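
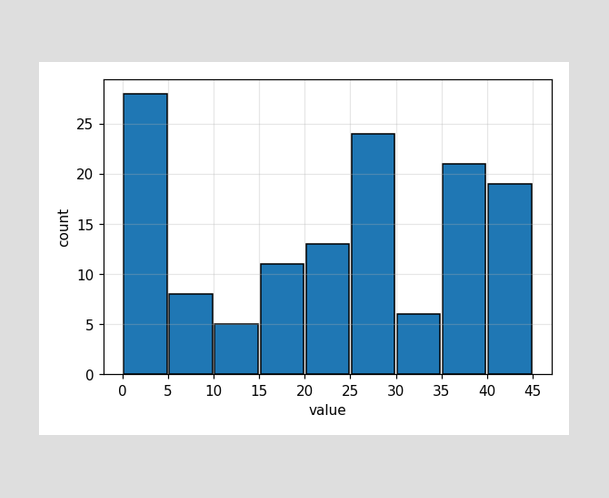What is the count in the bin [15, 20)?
The [15, 20) bin has height 11.

11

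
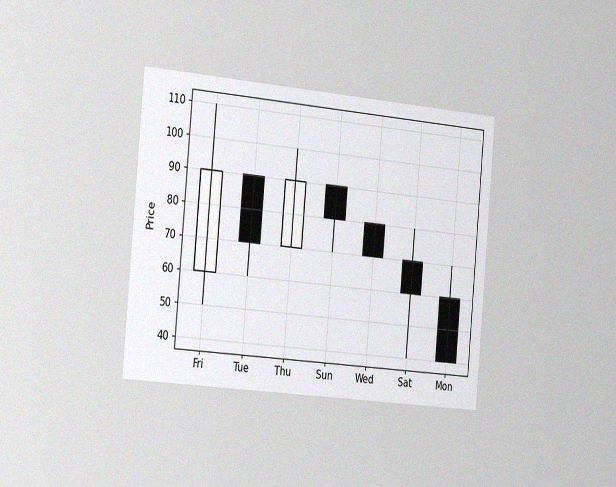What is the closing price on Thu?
The chart is tilted about 5° clockwise and viewed slightly from the left, with some photo noise. The Thu candle closes at 90.

90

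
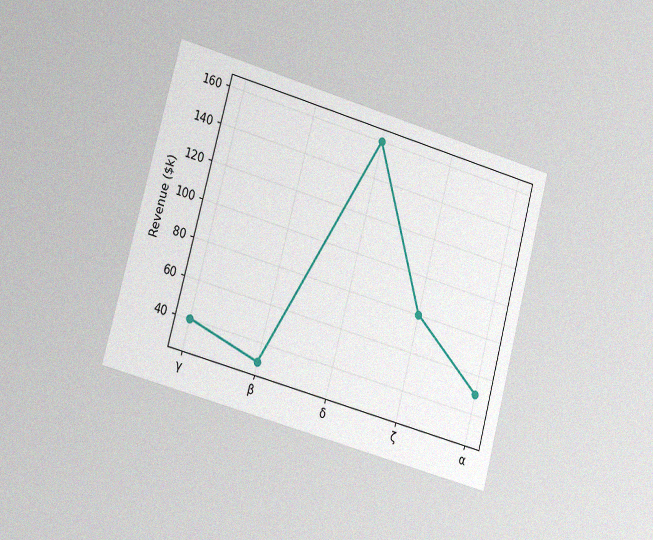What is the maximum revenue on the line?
The chart is tilted about 15° clockwise and viewed slightly from the left, with some photo noise. The highest point is at δ, and reading across to the y-axis gives $160k.

$160k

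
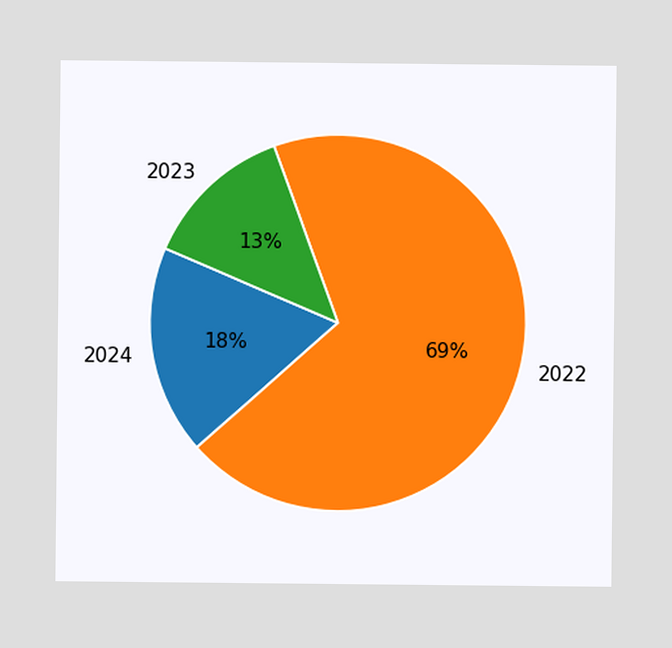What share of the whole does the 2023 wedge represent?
The 2023 slice takes up 13% of the pie.

13%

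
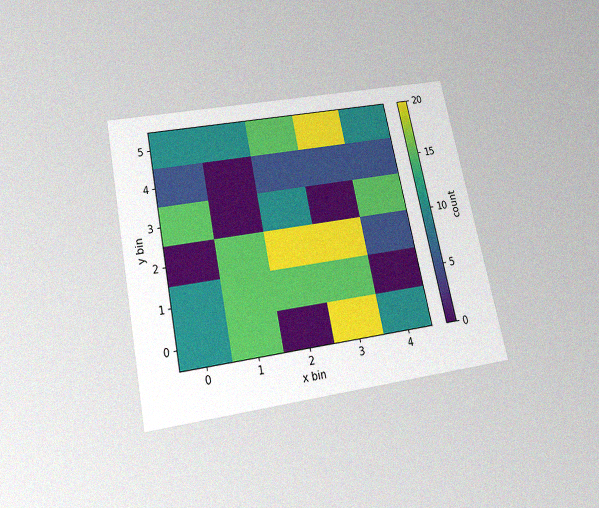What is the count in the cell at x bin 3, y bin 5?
The chart is tilted about 12° counter-clockwise and viewed slightly from below, with some photo noise. Matching the cell (3, 5) against the colorbar gives 20.

20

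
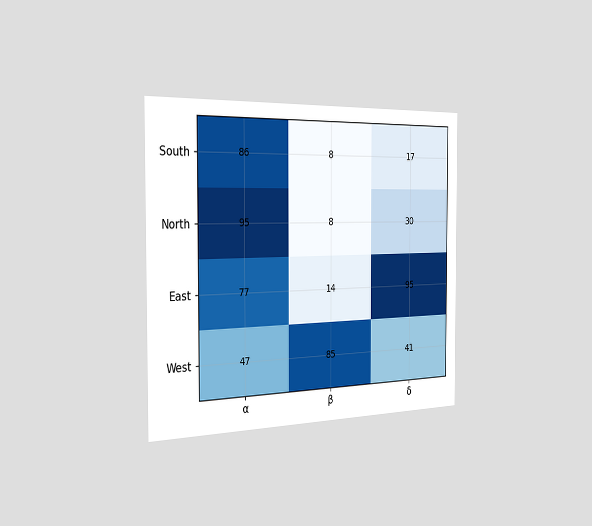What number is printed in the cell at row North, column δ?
30

The chart is viewed slightly from the left. The (North, δ) cell reads 30.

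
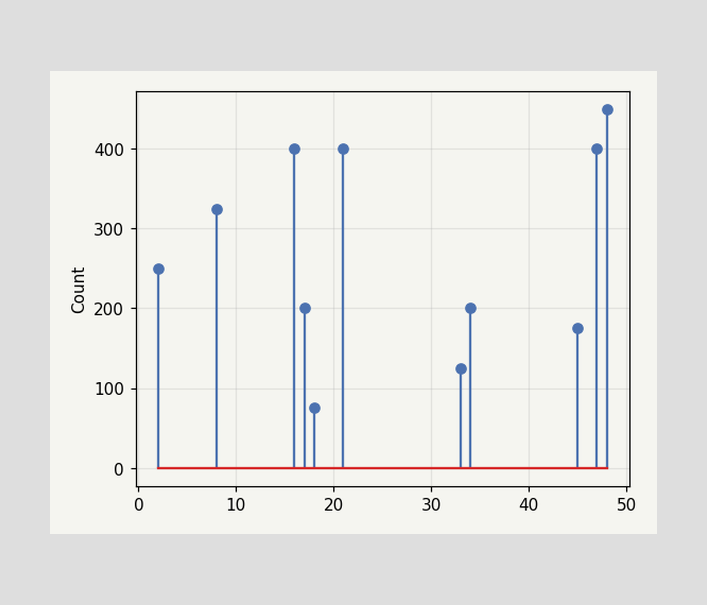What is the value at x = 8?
325

The stem at x=8 reaches 325.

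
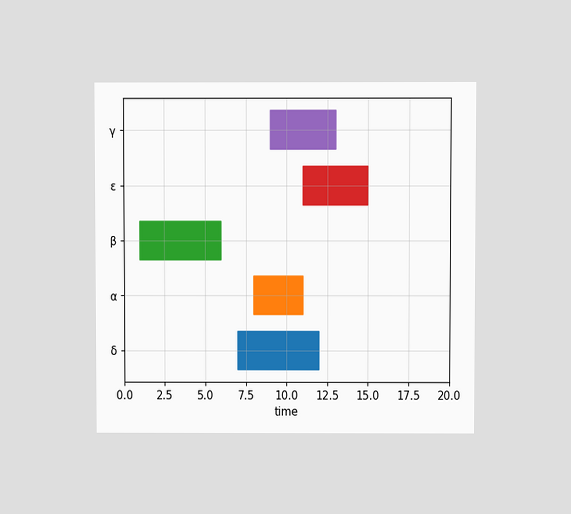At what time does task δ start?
The chart is viewed at a slight angle. The δ bar begins at t=7.

7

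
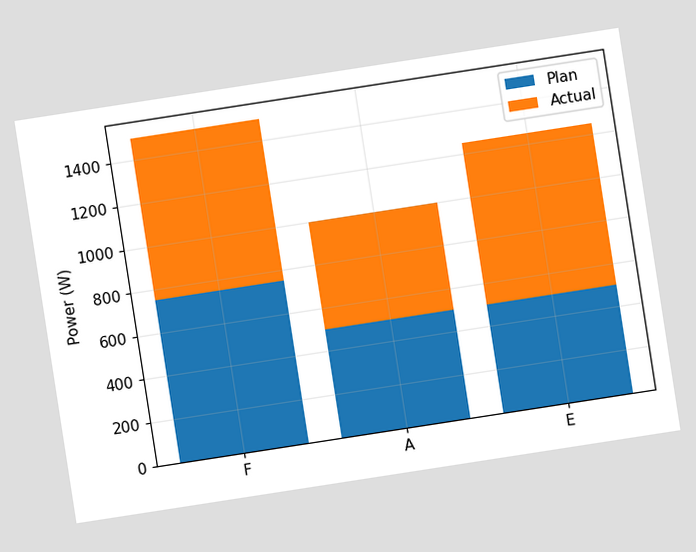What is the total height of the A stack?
1000W

The chart is tilted about 9° counter-clockwise. The A stack's top reaches 1000W on the y-axis.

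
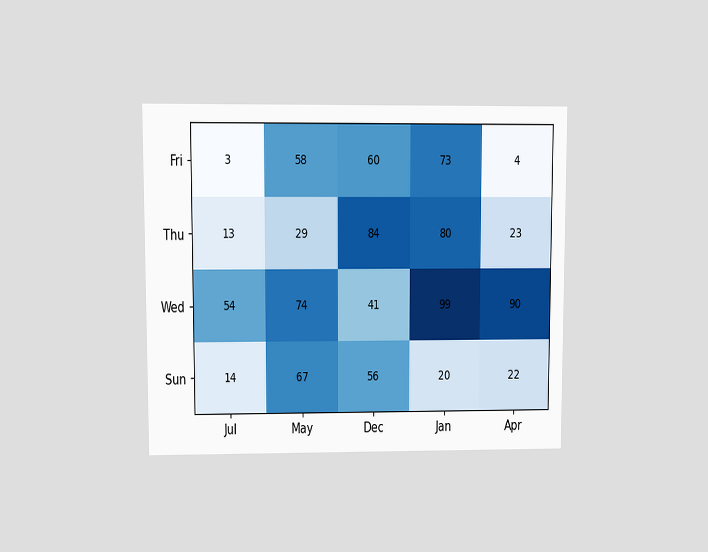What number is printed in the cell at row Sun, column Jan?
20

The chart is viewed at a slight angle. The (Sun, Jan) cell reads 20.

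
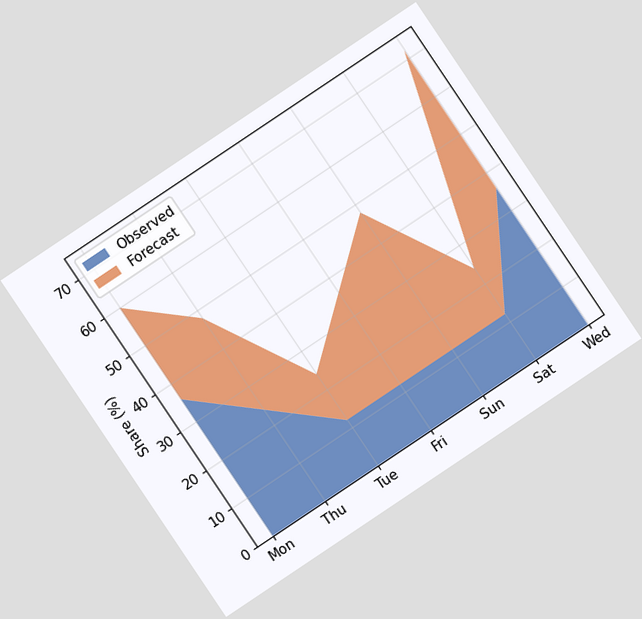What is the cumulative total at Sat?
24%

The chart is tilted about 34° counter-clockwise. The stacked total at Sat reaches 24%.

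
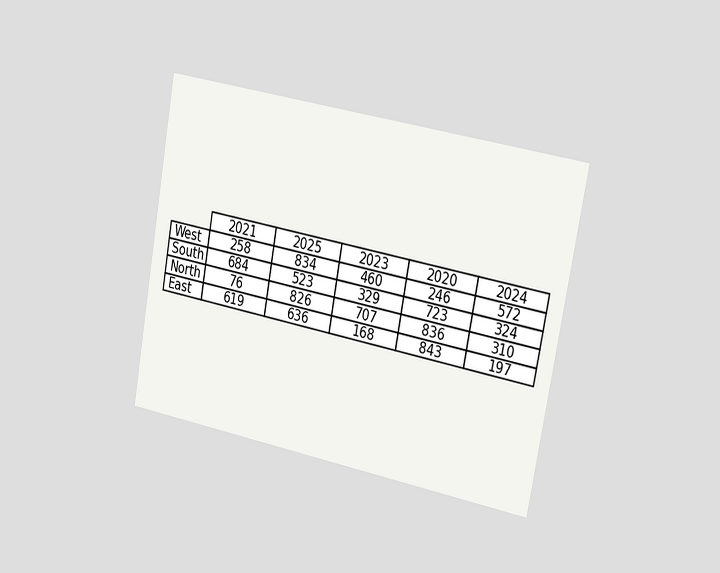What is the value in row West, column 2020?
The chart is tilted about 11° clockwise and viewed slightly from the right. The (West, 2020) cell reads 246.

246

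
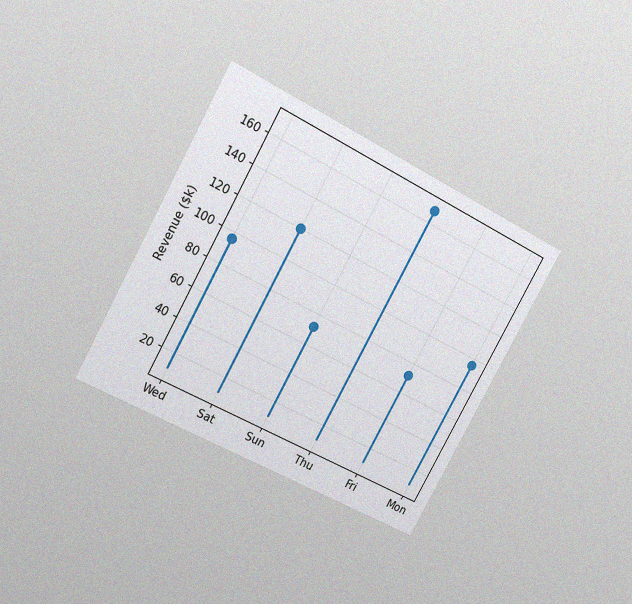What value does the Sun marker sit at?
$72k

The chart is tilted about 29° clockwise and viewed at a slight angle, with some photo noise. The Sun marker sits at $72k.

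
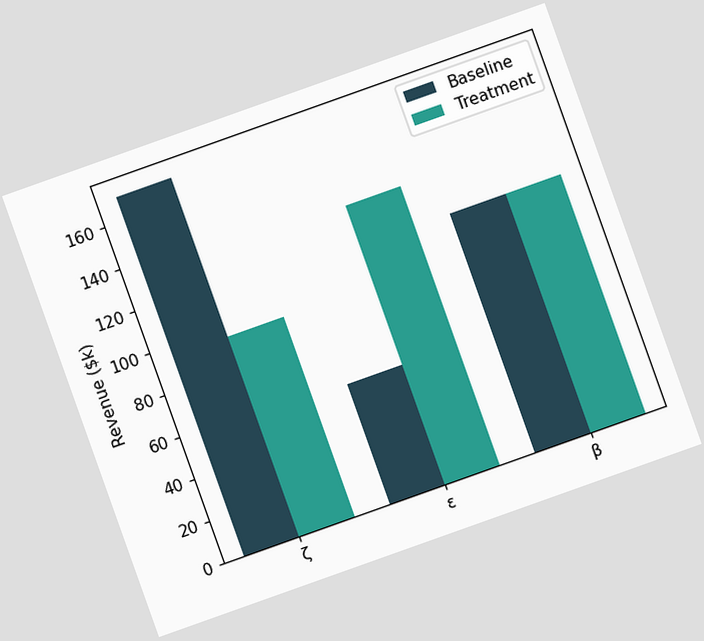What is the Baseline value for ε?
The chart is tilted about 20° counter-clockwise. The Baseline bar at ε reaches $57k on the y-axis.

$57k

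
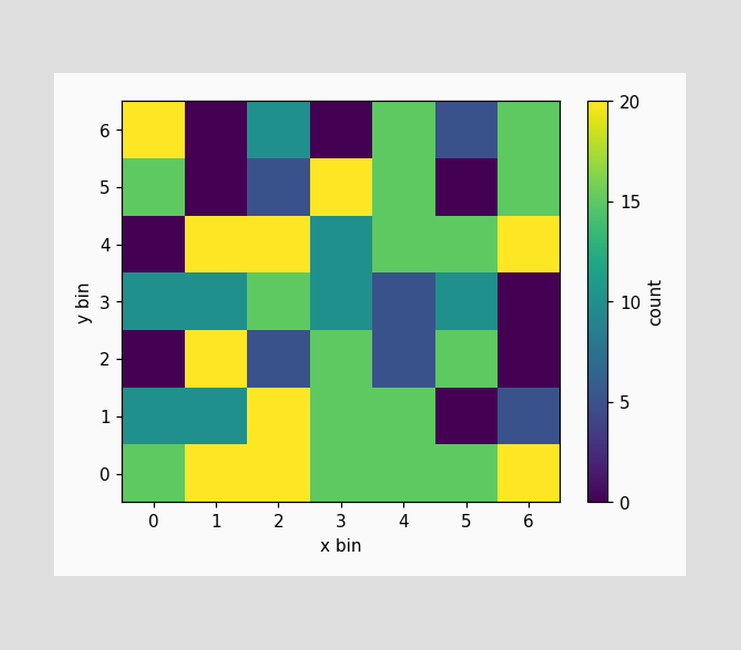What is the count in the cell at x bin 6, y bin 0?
Matching the cell (6, 0) against the colorbar gives 20.

20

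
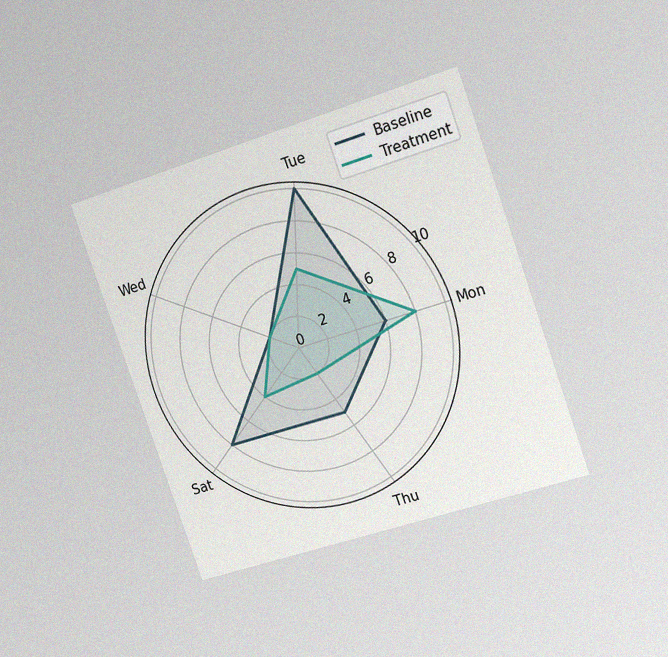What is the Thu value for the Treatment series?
The chart is tilted about 20° counter-clockwise and viewed slightly from the right, with some photo noise. On the Thu axis, Treatment reaches 2.

2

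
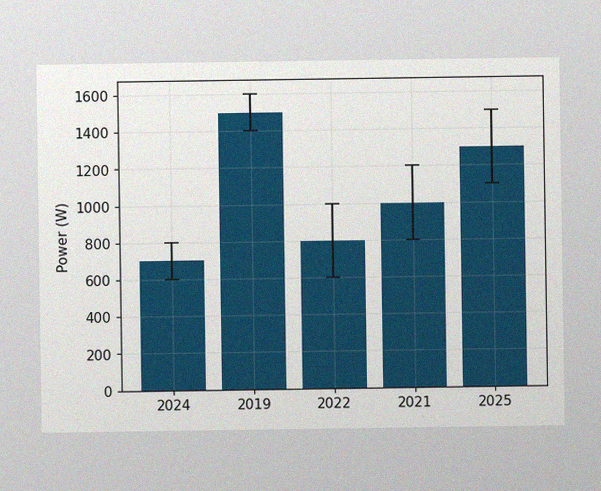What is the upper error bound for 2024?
800W

The image has some photo noise and uneven lighting. The 2024 bar's upper whisker reaches 800W.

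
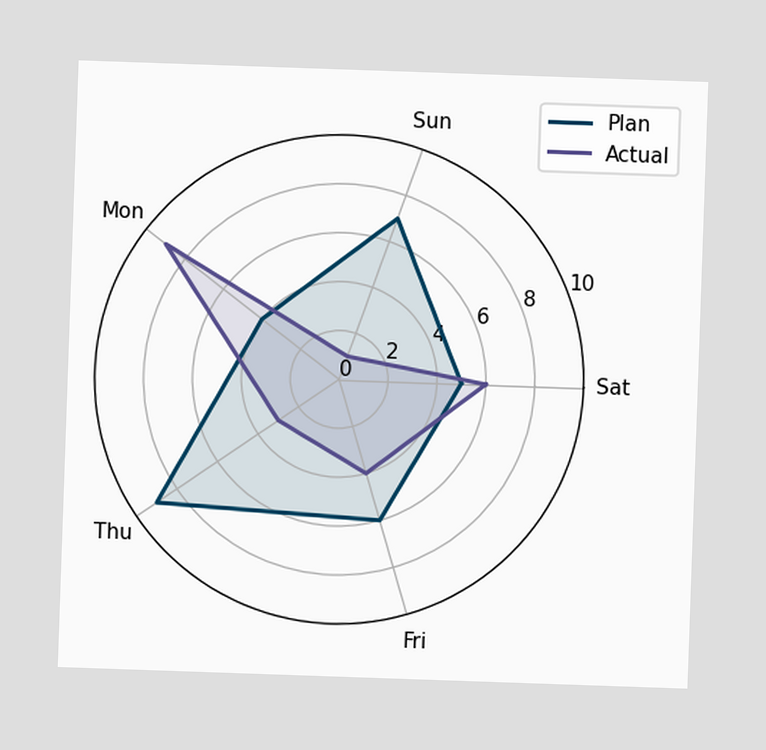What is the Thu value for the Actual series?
On the Thu axis, Actual reaches 3.

3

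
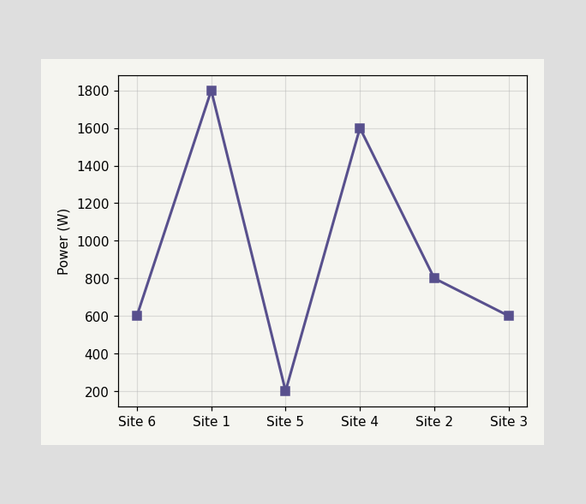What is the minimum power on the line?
200W

The lowest point is at Site 5, and reading across to the y-axis gives 200W.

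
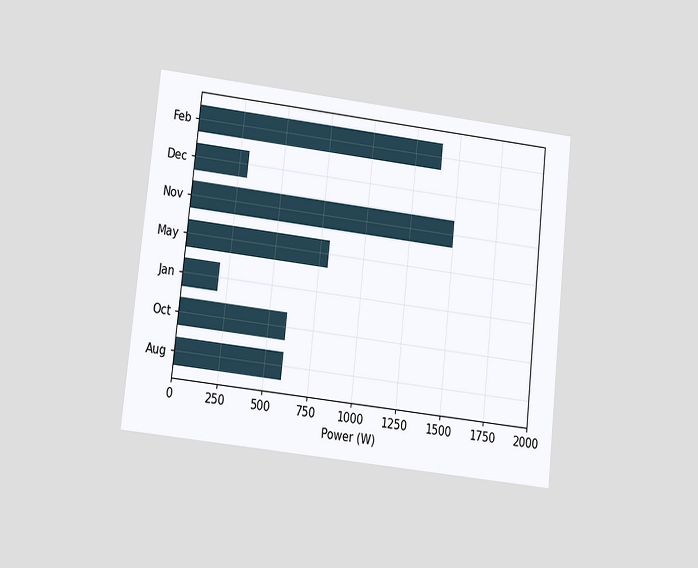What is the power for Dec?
The chart is tilted about 6° clockwise and viewed at a slight angle. Reading along the chart's x-axis, the Dec bar reaches 300W.

300W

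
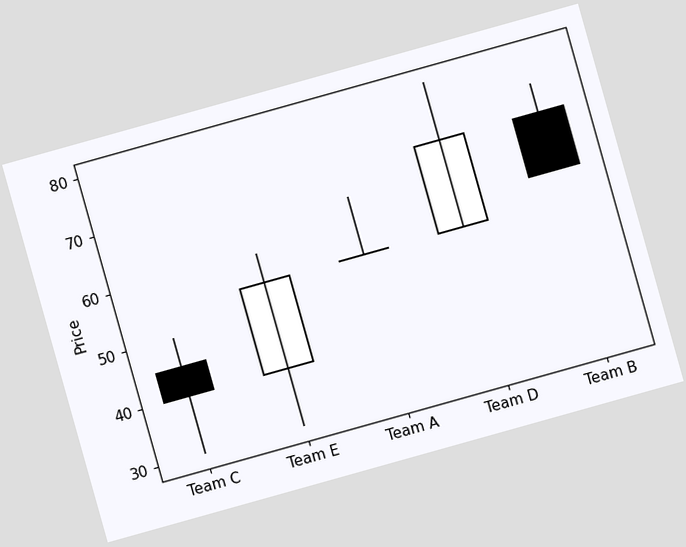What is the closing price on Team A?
55

The chart is tilted about 16° counter-clockwise. The Team A candle closes at 55.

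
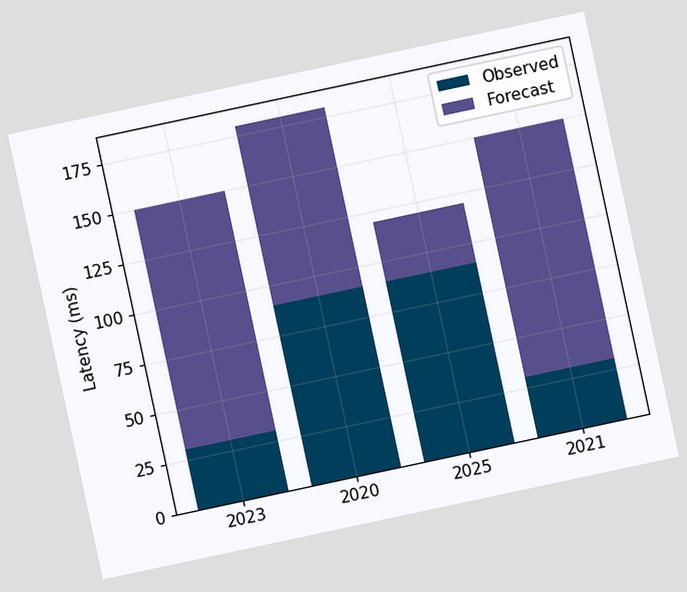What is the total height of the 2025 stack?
The chart is tilted about 12° counter-clockwise. The 2025 stack's top reaches 120ms on the y-axis.

120ms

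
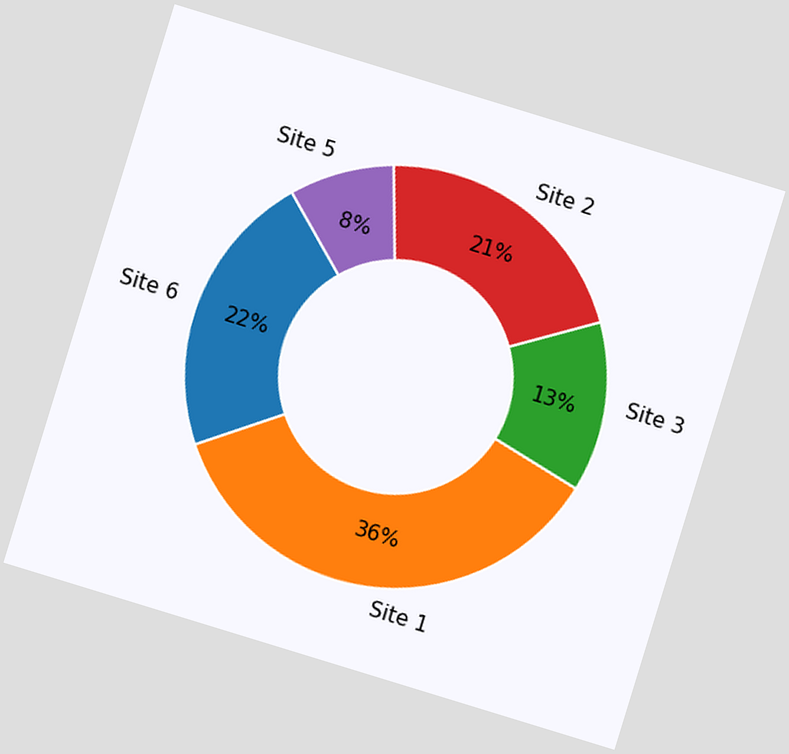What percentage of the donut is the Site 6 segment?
22%

The chart is tilted about 17° clockwise. The Site 6 segment takes up 22% of the ring.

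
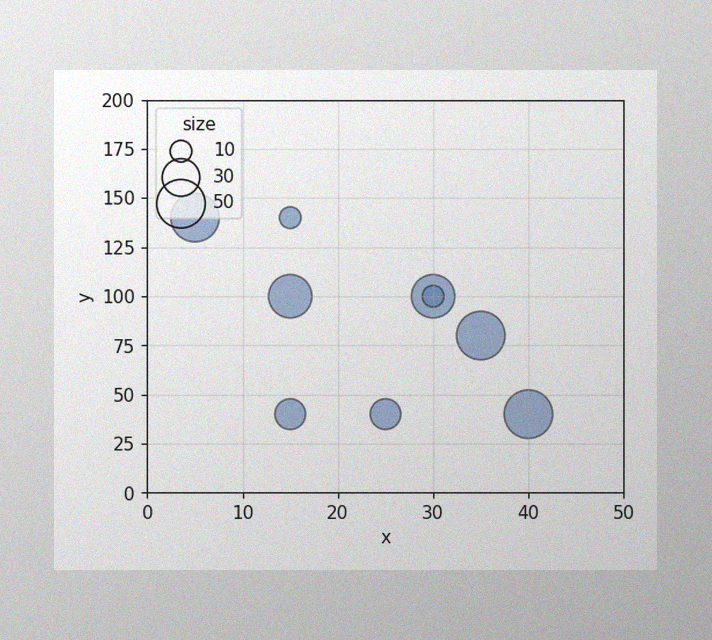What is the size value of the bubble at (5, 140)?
The image has some photo noise and uneven lighting. Matching the bubble at (5, 140) against the size legend gives 50.

50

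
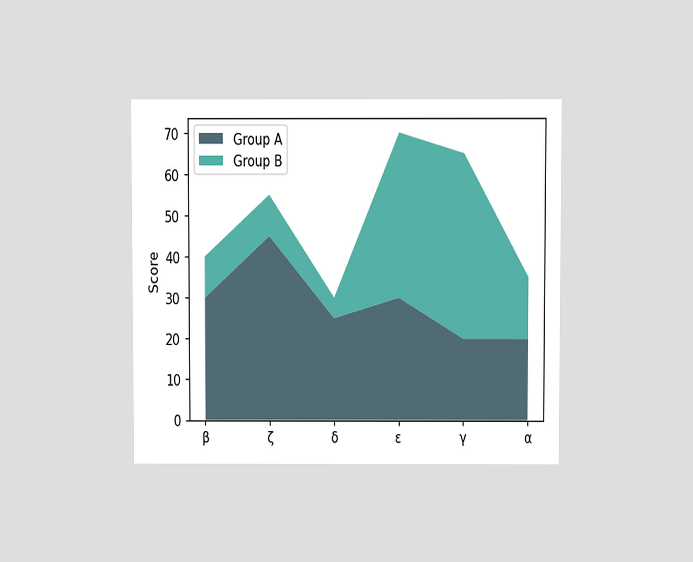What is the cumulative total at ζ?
The chart is viewed slightly from above. The stacked total at ζ reaches 55.

55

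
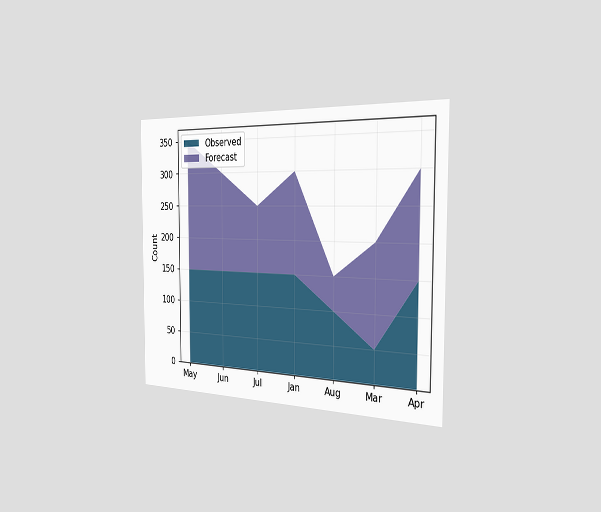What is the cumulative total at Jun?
300

The chart is viewed slightly from the right. The stacked total at Jun reaches 300.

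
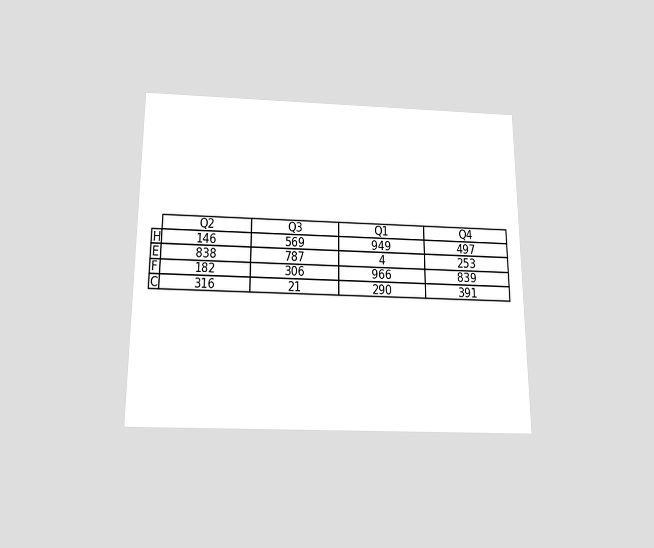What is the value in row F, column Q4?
The chart is viewed slightly from below. The (F, Q4) cell reads 839.

839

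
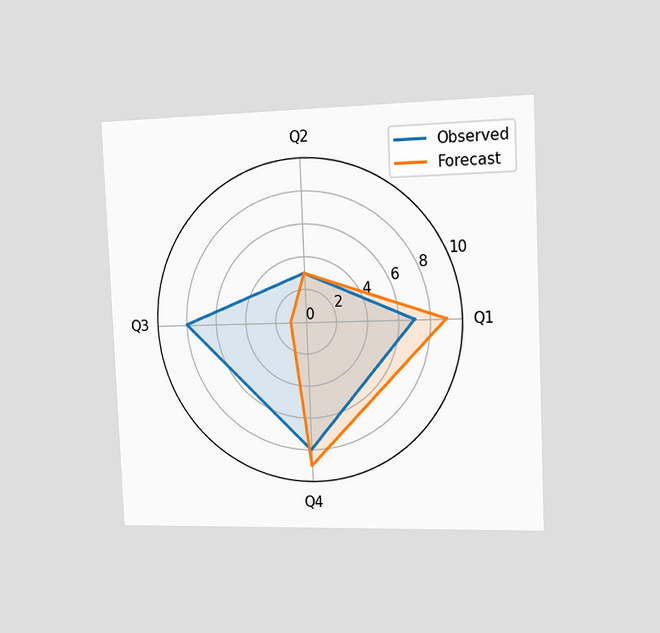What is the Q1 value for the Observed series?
The chart is tilted about 2° counter-clockwise and viewed slightly from the right. On the Q1 axis, Observed reaches 7.

7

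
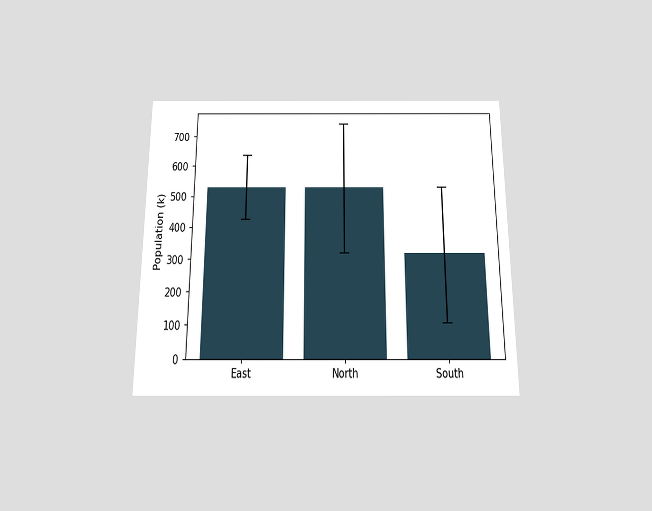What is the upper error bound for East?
636k

The chart is viewed slightly from below. The East bar's upper whisker reaches 636k.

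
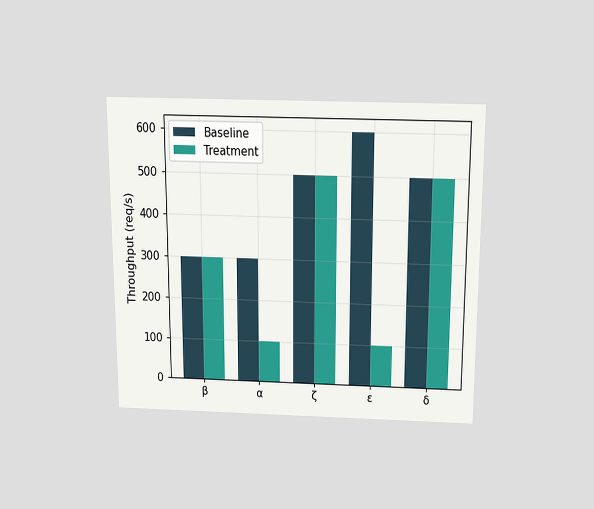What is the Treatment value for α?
The chart is viewed slightly from above. The Treatment bar at α reaches 100req/s on the y-axis.

100req/s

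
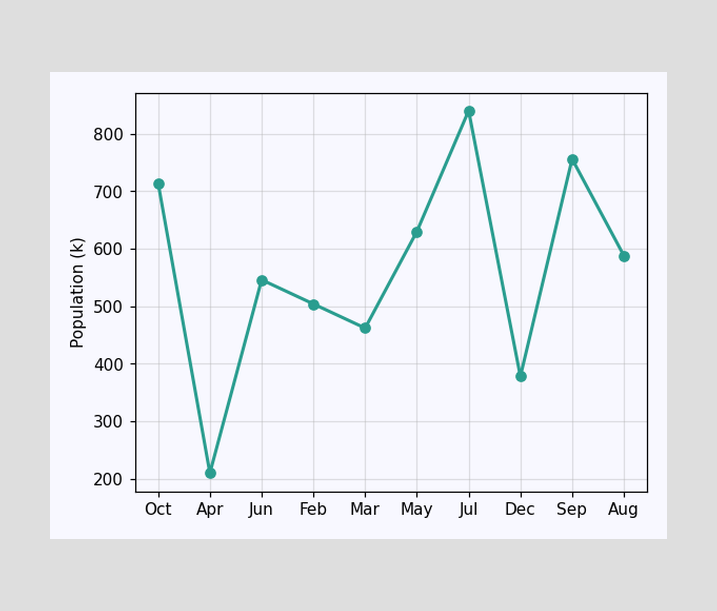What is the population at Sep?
At Sep, the line is at 756k.

756k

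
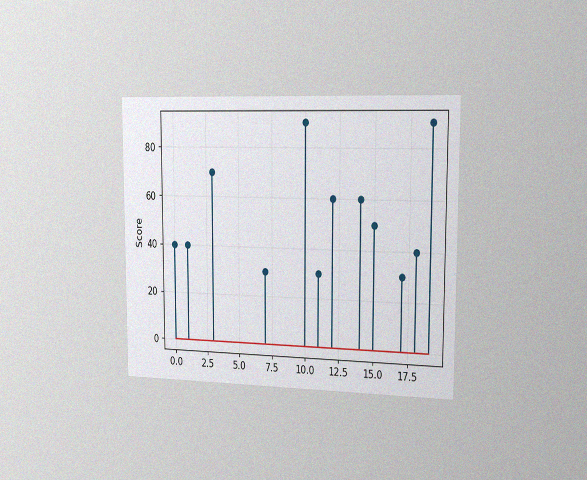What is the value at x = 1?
40

The chart is viewed slightly from the right, with some photo noise. The stem at x=1 reaches 40.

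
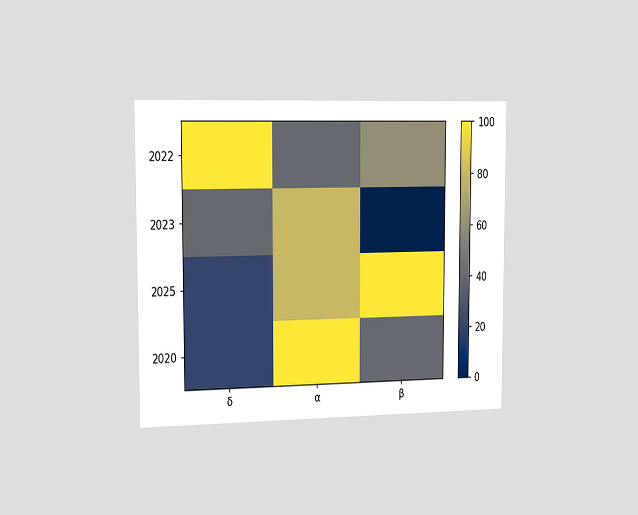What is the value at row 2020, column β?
40

The chart is viewed slightly from the left. Matching cell (2020, β) against the colorbar gives 40.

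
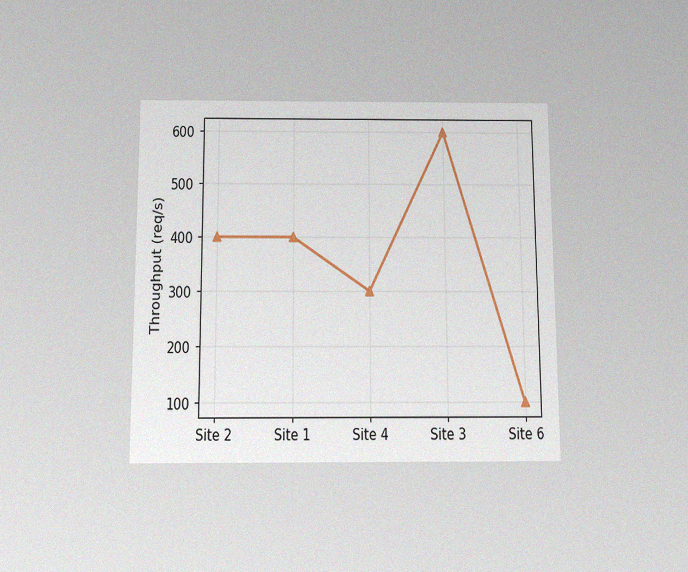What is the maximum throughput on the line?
600req/s

The chart is viewed slightly from below, with some photo noise. The highest point is at Site 3, and reading across to the y-axis gives 600req/s.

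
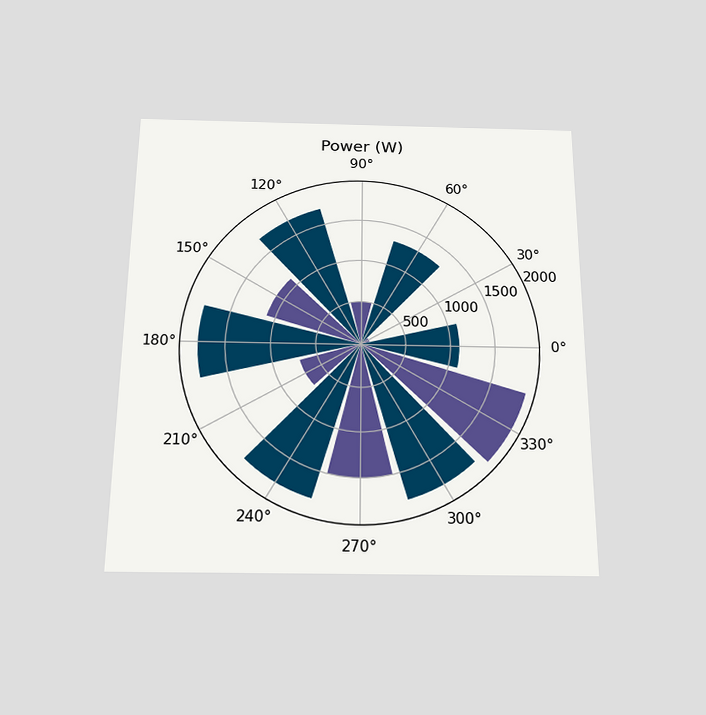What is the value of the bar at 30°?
The chart is viewed slightly from below. The bar at 30° reaches 100W on the radial axis.

100W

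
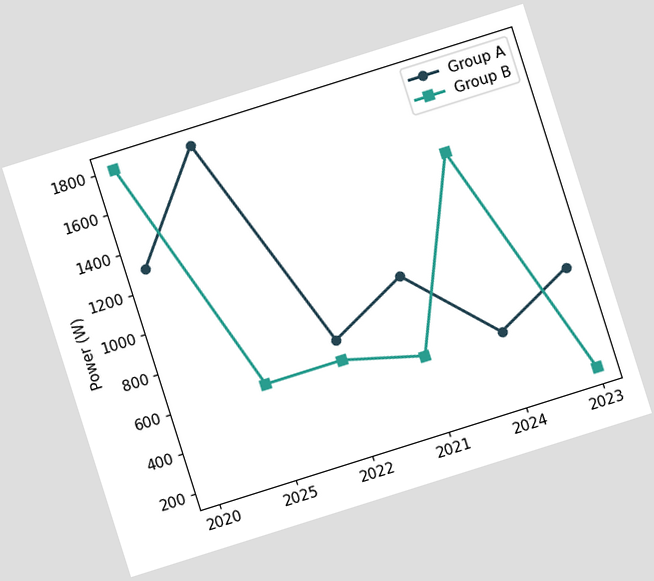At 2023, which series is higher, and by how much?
Group A, by 500W

The chart is tilted about 17° counter-clockwise. At 2023, Group A sits above the other line by 500W.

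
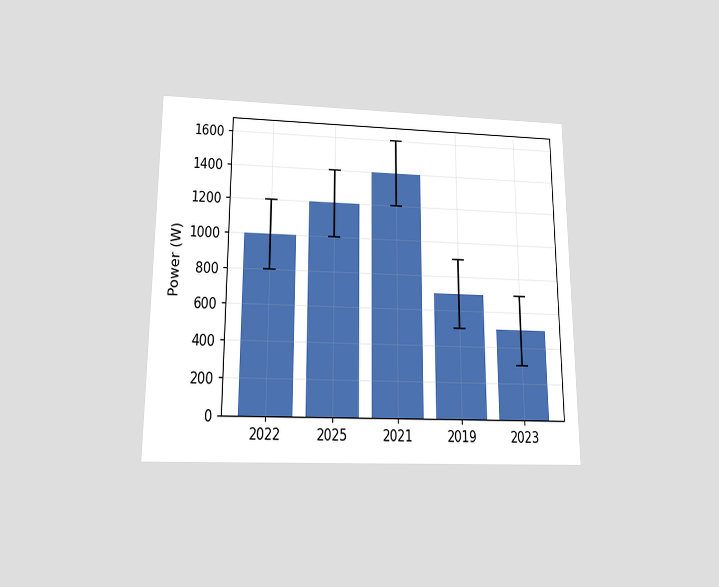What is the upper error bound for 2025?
1400W

The chart is viewed slightly from below. The 2025 bar's upper whisker reaches 1400W.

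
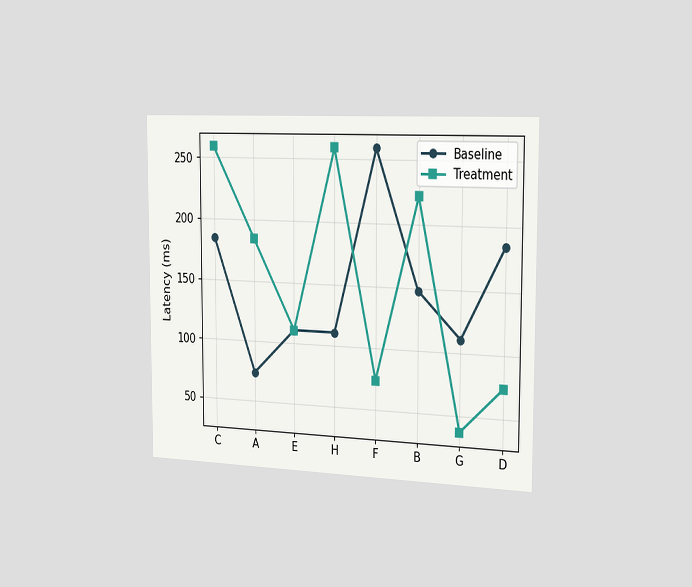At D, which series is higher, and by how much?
The chart is viewed slightly from the right. At D, Baseline sits above the other line by 111ms.

Baseline, by 111ms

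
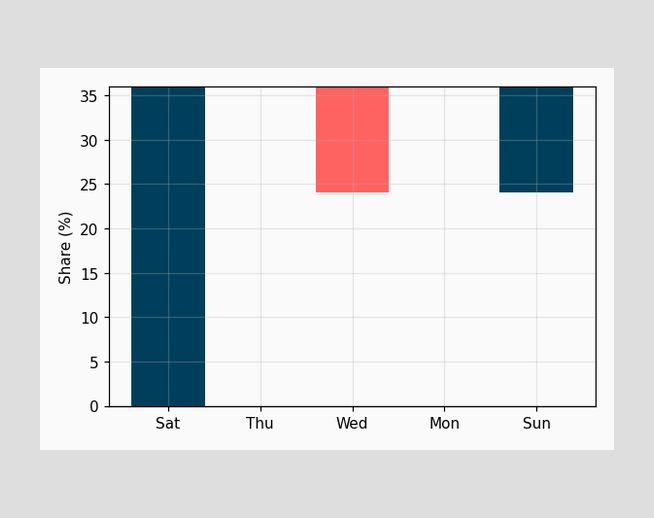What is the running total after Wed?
24%

After Wed the running total reaches 24%.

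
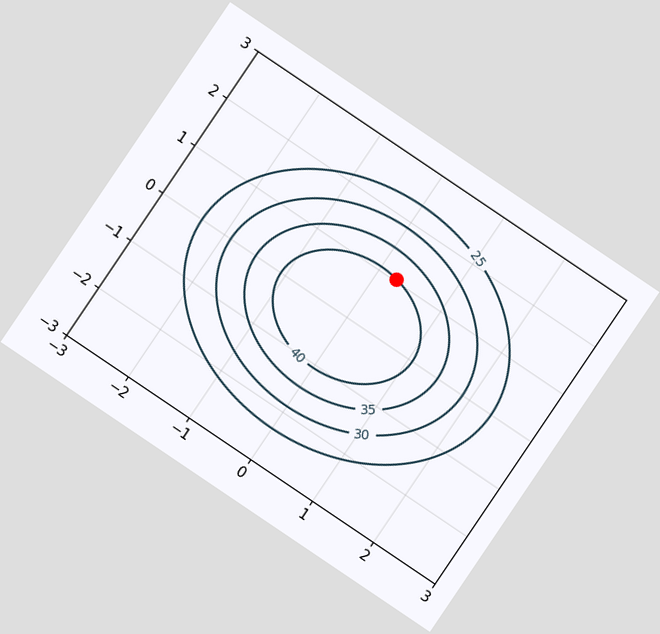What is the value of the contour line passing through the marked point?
40

The chart is tilted about 34° clockwise. The marked point sits on the contour labelled 40.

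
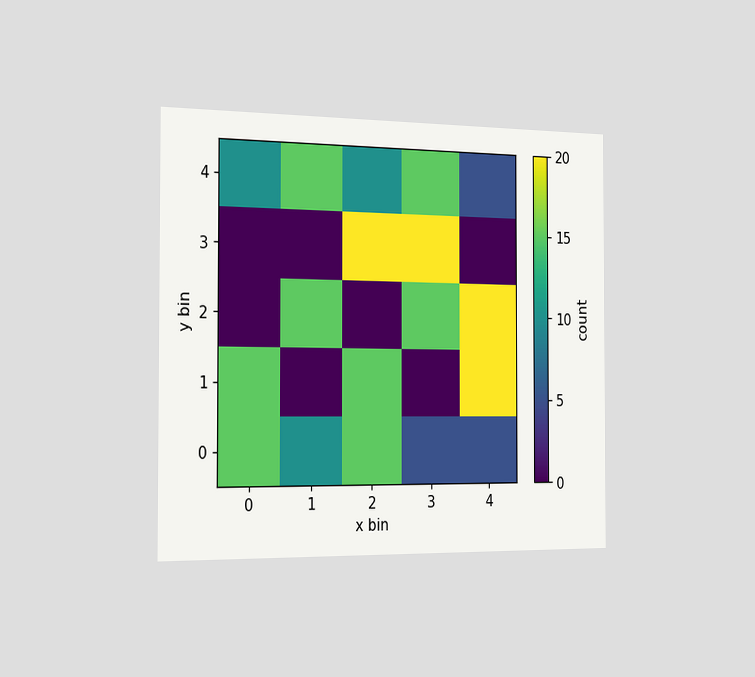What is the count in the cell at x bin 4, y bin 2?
The chart is viewed slightly from the left. Matching the cell (4, 2) against the colorbar gives 20.

20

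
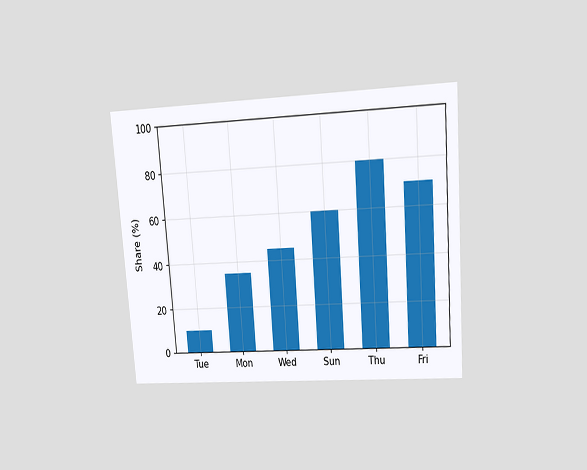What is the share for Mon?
35%

The chart is tilted about 4° counter-clockwise and viewed at a slight angle. Reading along the chart's y-axis, the Mon bar reaches 35%.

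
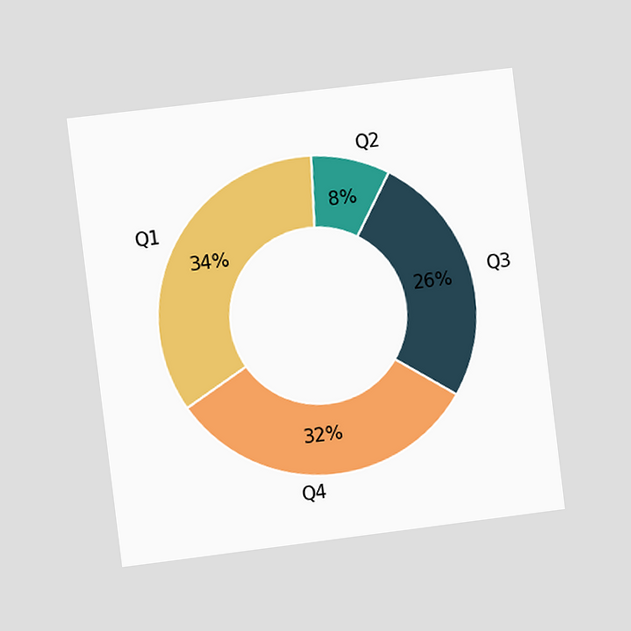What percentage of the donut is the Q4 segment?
The chart is tilted about 7° counter-clockwise and viewed slightly from the left. The Q4 segment takes up 32% of the ring.

32%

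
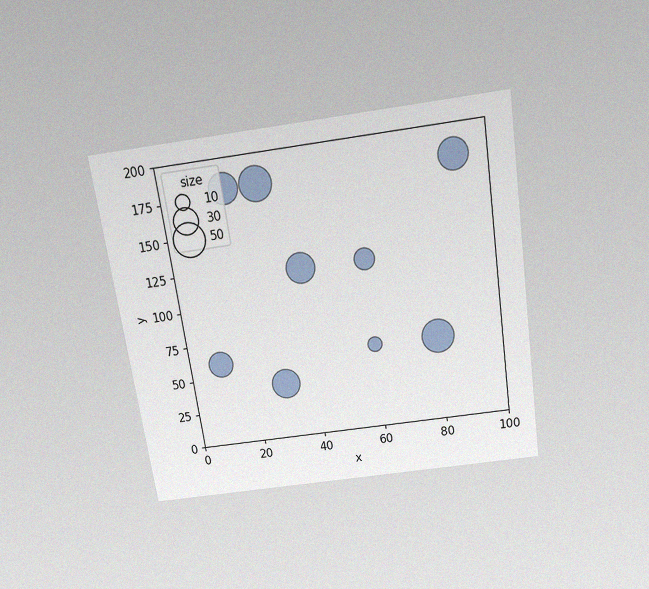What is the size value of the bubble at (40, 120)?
40

The chart is tilted about 8° counter-clockwise and viewed slightly from above, with some photo noise. Matching the bubble at (40, 120) against the size legend gives 40.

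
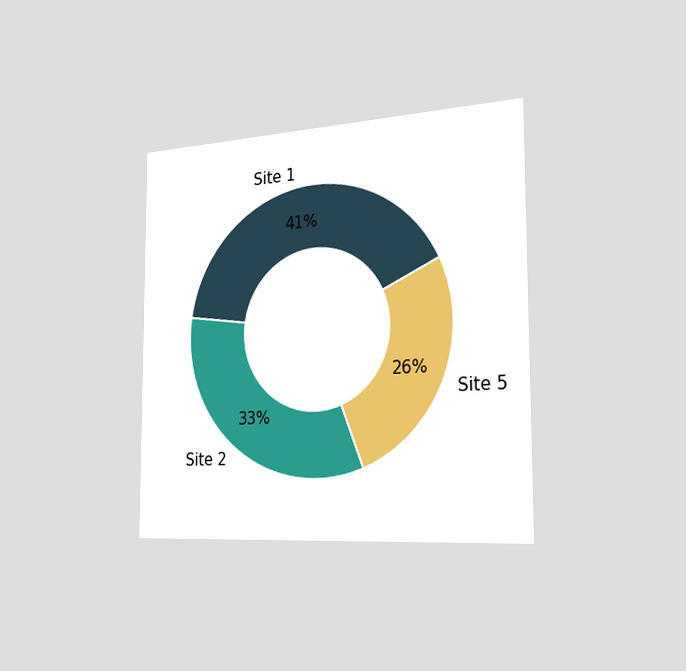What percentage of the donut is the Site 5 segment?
The chart is viewed slightly from the right. The Site 5 segment takes up 26% of the ring.

26%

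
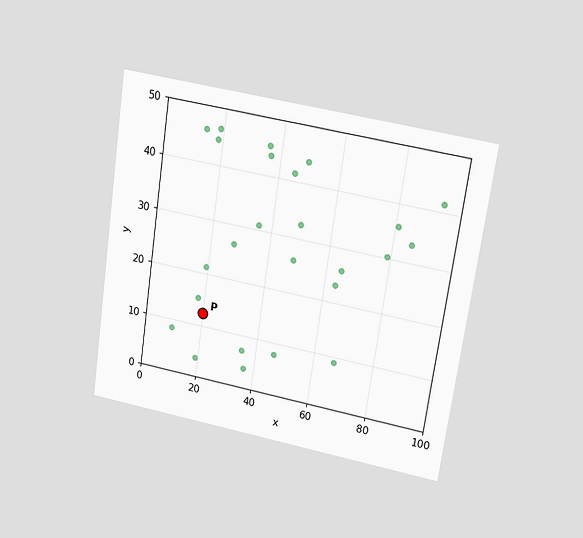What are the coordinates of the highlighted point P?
(20, 12.5)

The chart is tilted about 8° clockwise and viewed slightly from above. Following the gridlines from P to each axis, P sits at (20, 12.5).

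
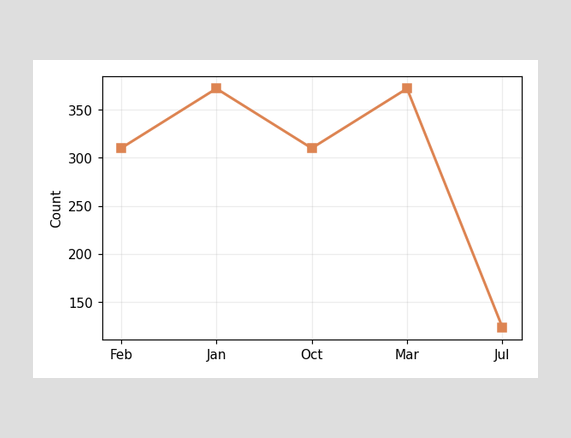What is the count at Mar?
372

At Mar, the line is at 372.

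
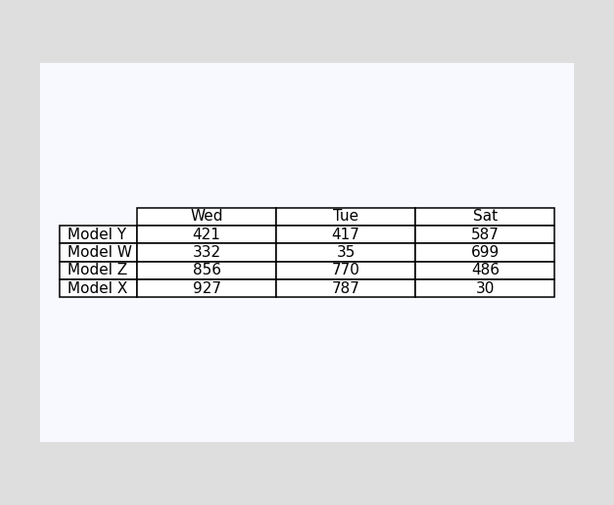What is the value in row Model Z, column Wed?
The (Model Z, Wed) cell reads 856.

856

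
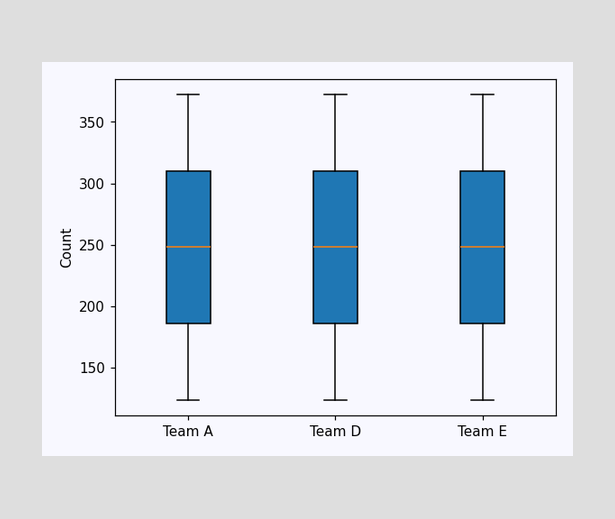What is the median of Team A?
The median line in the Team A box sits at 248.

248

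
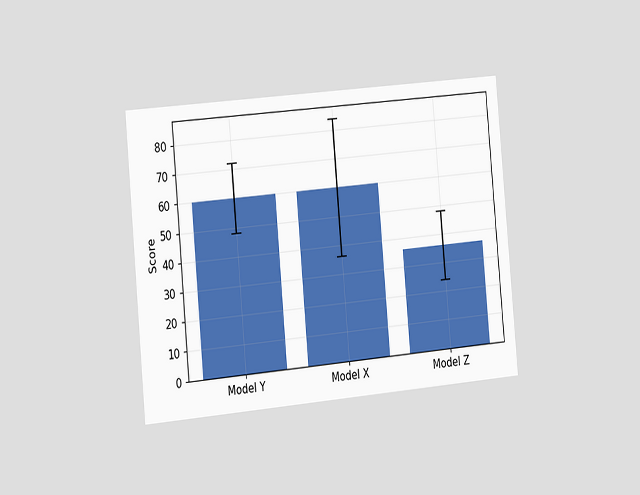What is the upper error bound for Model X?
84

The chart is tilted about 5° counter-clockwise and viewed slightly from the left. The Model X bar's upper whisker reaches 84.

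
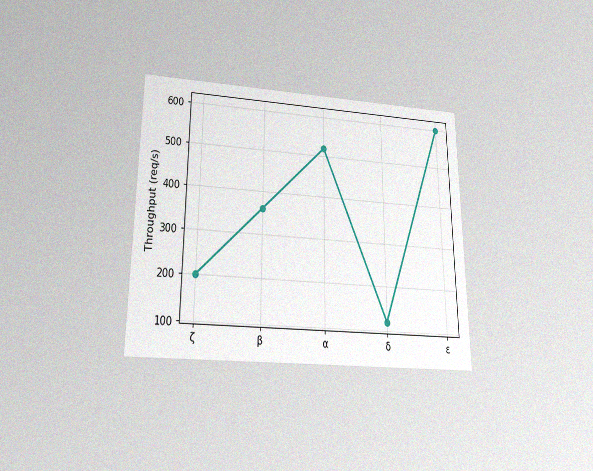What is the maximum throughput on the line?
The chart is viewed slightly from below, with some photo noise. The highest point is at ε, and reading across to the y-axis gives 600req/s.

600req/s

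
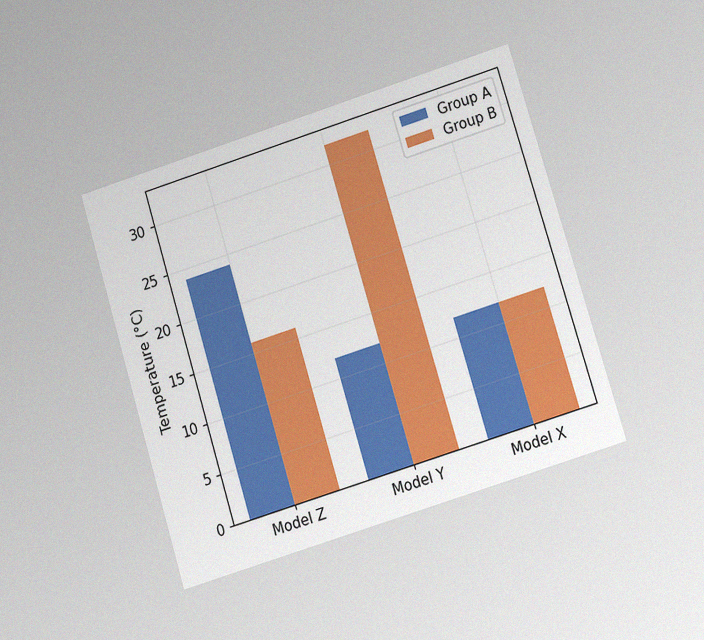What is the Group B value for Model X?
12°C

The chart is tilted about 17° counter-clockwise and viewed at a slight angle, with some photo noise. The Group B bar at Model X reaches 12°C on the y-axis.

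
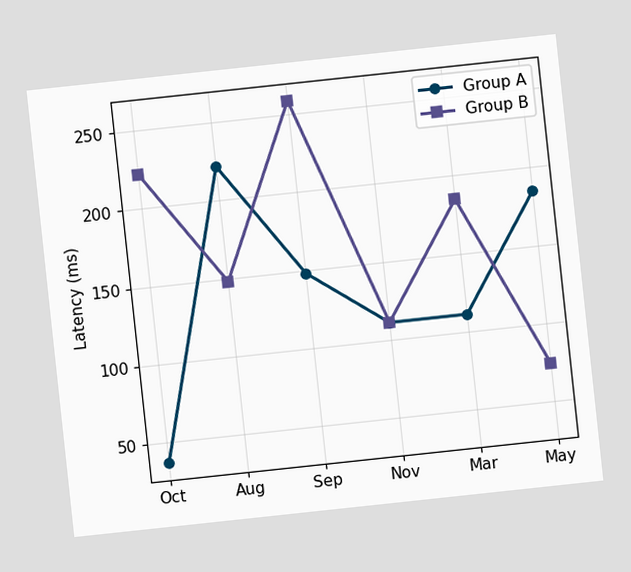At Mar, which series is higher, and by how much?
Group B, by 74ms

The chart is tilted about 6° counter-clockwise. At Mar, Group B sits above the other line by 74ms.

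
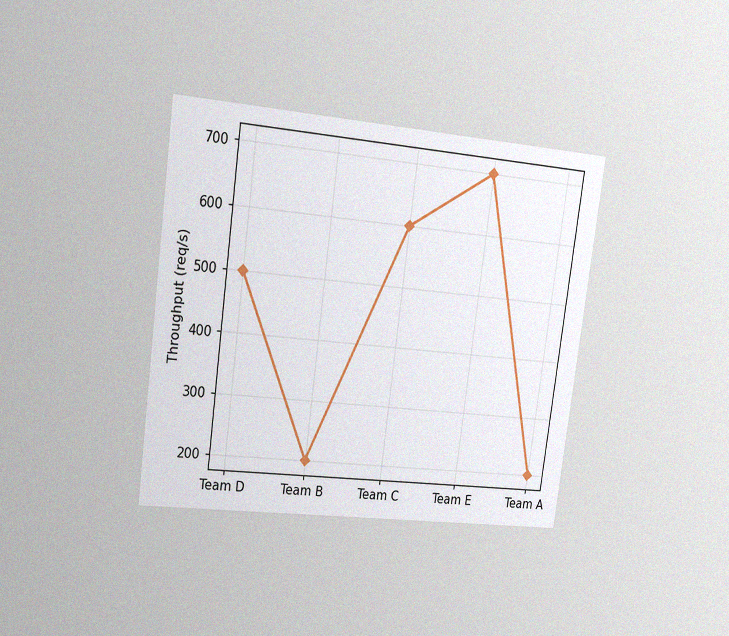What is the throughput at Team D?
The chart is tilted about 8° clockwise and viewed slightly from the left, with some photo noise. At Team D, the line is at 500req/s.

500req/s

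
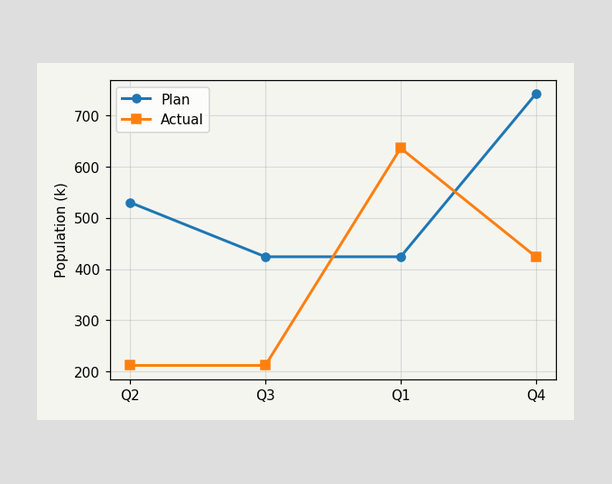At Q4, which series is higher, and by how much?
Plan, by 318k

At Q4, Plan sits above the other line by 318k.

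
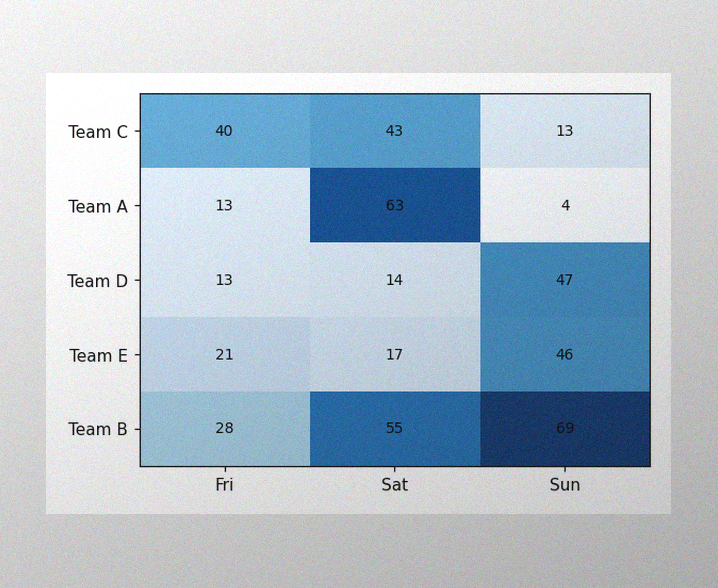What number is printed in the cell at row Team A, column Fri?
13

The image has some photo noise and uneven lighting. The (Team A, Fri) cell reads 13.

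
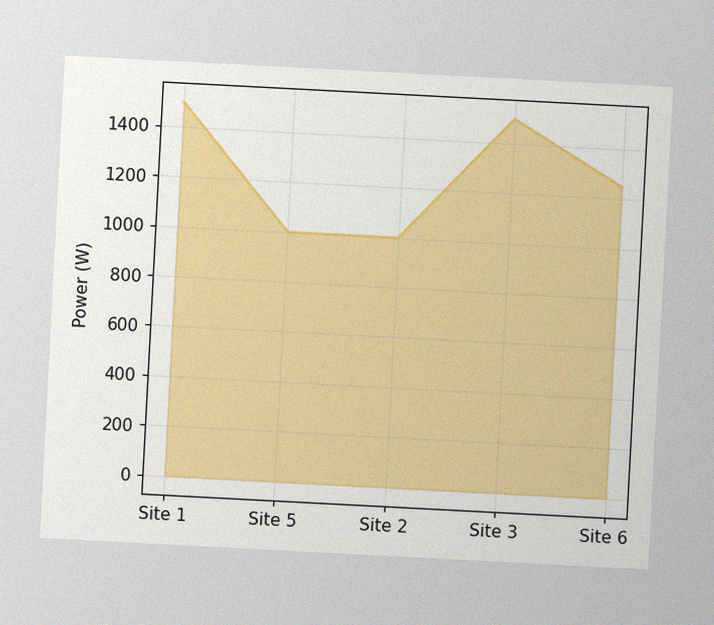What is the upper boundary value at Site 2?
The chart is tilted about 3° clockwise, with some photo noise. At Site 2 the upper boundary is at 1000W.

1000W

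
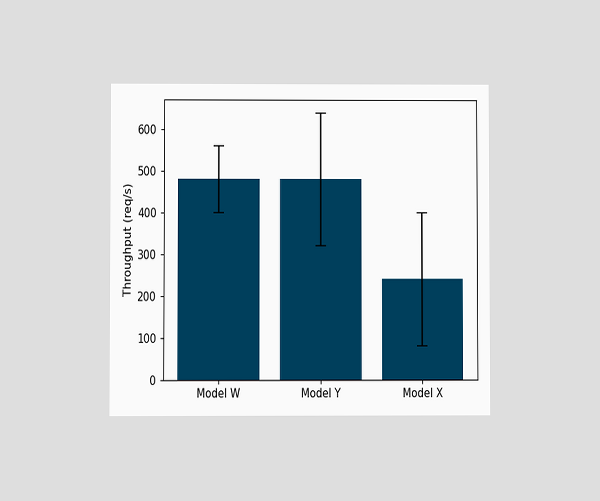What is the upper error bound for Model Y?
The chart is viewed at a slight angle. The Model Y bar's upper whisker reaches 640req/s.

640req/s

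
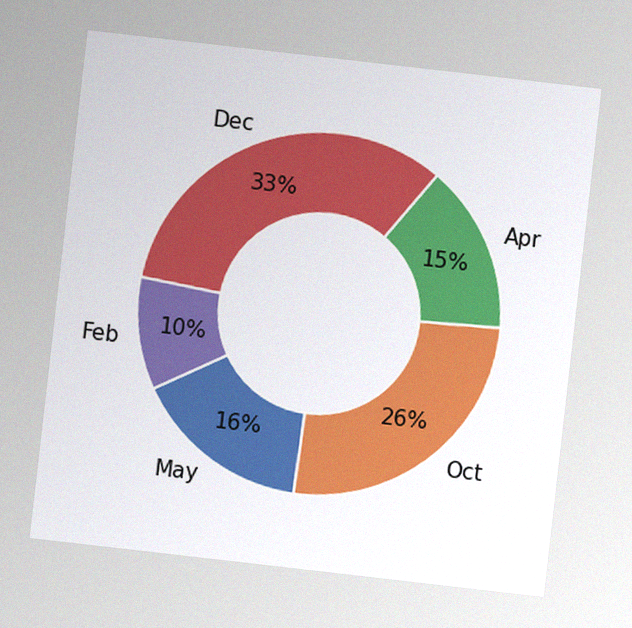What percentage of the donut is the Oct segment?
26%

The chart is tilted about 7° clockwise, with some photo noise. The Oct segment takes up 26% of the ring.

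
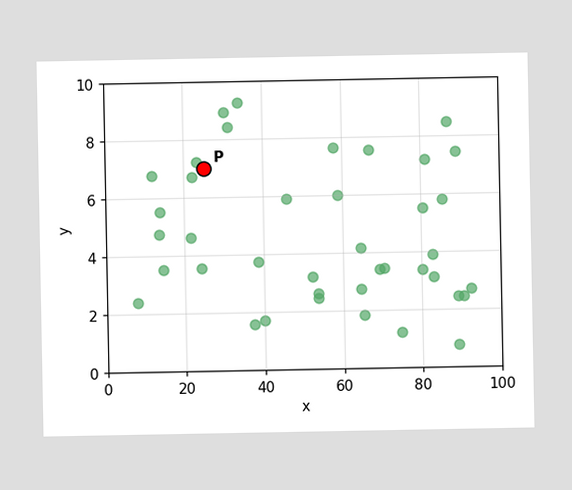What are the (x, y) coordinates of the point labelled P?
Following the gridlines from P to each axis, P sits at (25, 7).

(25, 7)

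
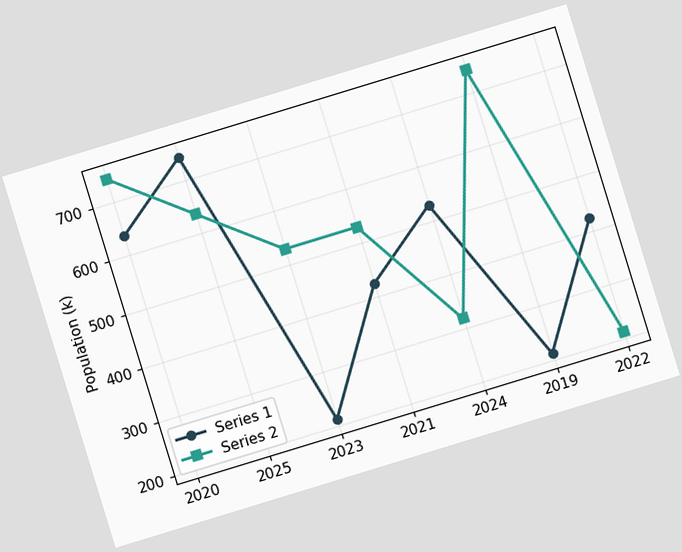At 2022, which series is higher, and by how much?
Series 1, by 212k

The chart is tilted about 17° counter-clockwise. At 2022, Series 1 sits above the other line by 212k.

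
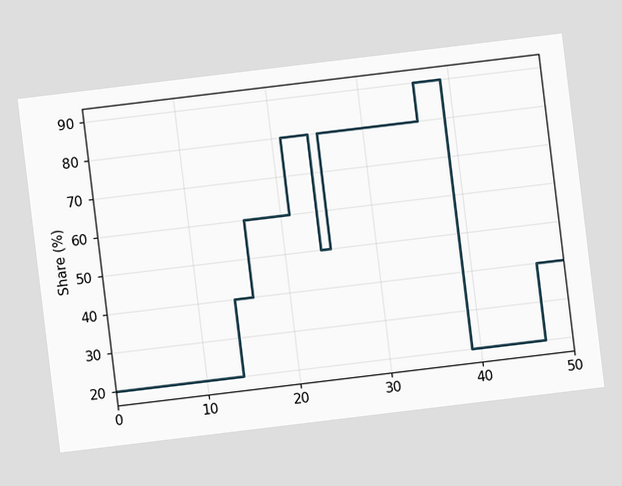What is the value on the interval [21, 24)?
The chart is tilted about 7° counter-clockwise. On [21, 24) the step sits at 80%.

80%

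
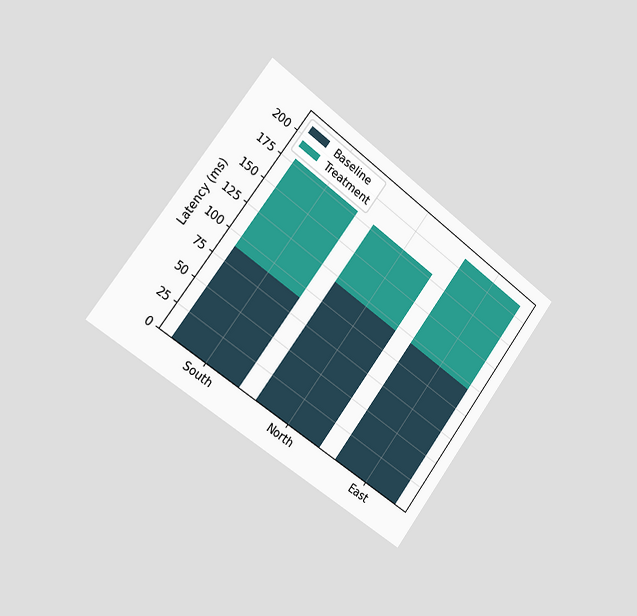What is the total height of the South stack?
The chart is tilted about 37° clockwise and viewed slightly from the left. The South stack's top reaches 180ms on the y-axis.

180ms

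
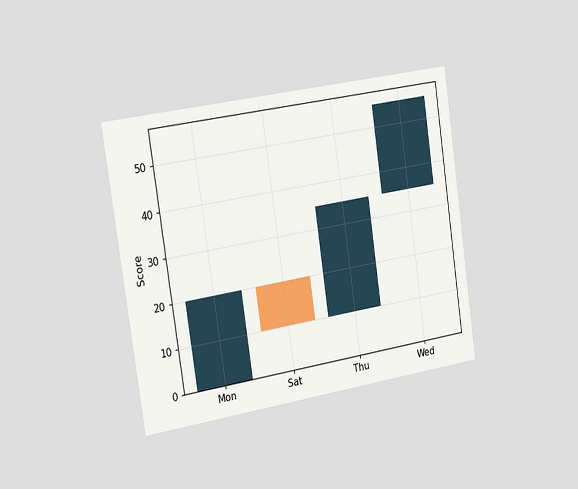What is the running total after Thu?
The chart is tilted about 8° counter-clockwise and viewed slightly from the left. After Thu the running total reaches 35.

35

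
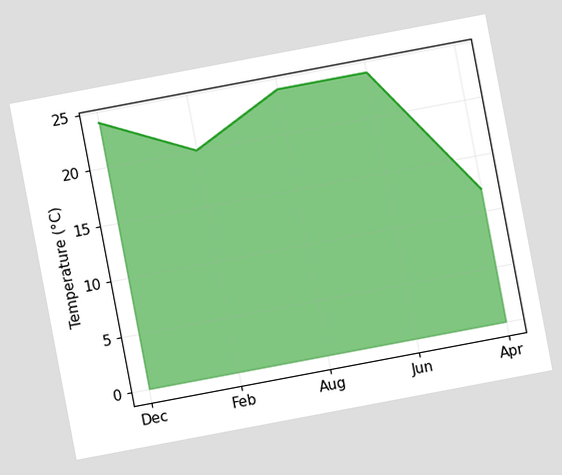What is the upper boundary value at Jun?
24°C

The chart is tilted about 11° counter-clockwise. At Jun the upper boundary is at 24°C.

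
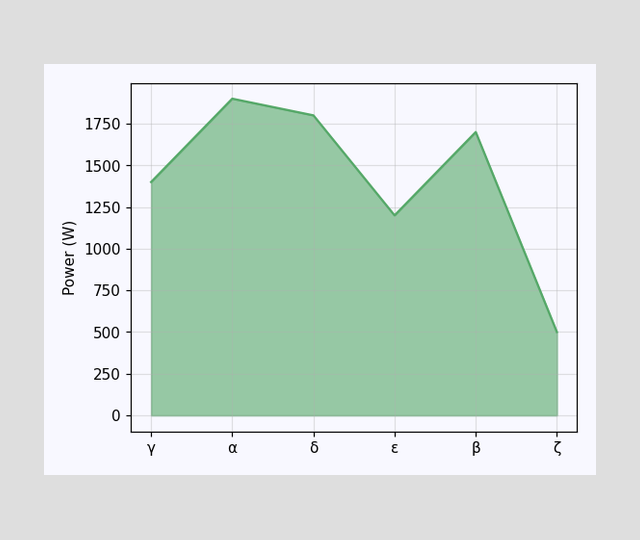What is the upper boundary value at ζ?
At ζ the upper boundary is at 500W.

500W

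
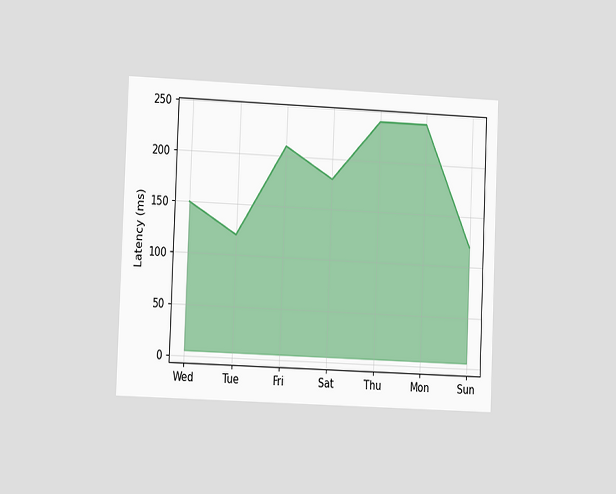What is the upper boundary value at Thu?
240ms

The chart is tilted about 2° clockwise and viewed slightly from the left. At Thu the upper boundary is at 240ms.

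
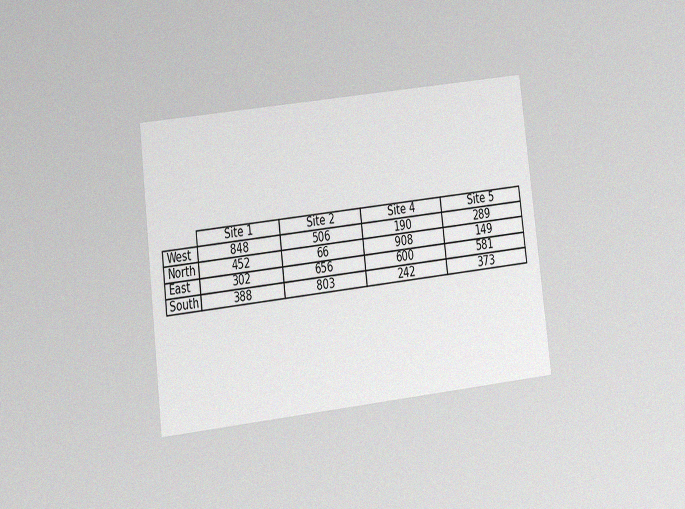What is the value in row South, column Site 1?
388

The chart is tilted about 7° counter-clockwise and viewed at a slight angle, with some photo noise. The (South, Site 1) cell reads 388.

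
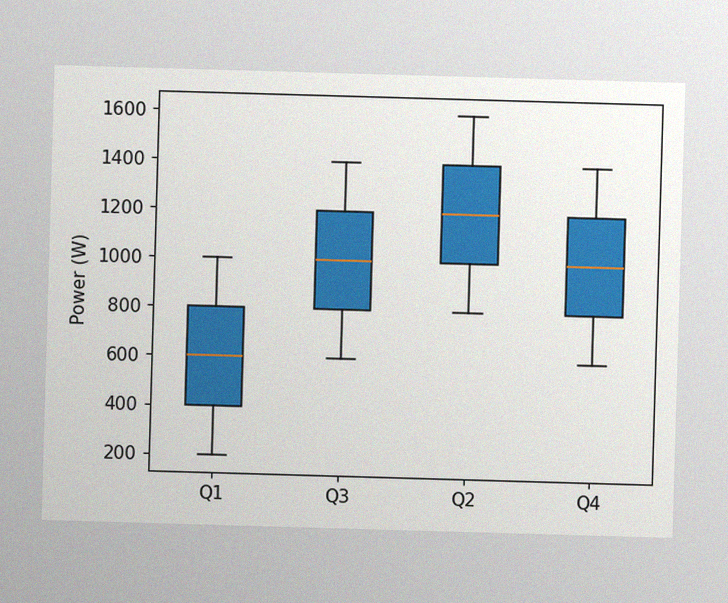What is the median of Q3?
The image has some photo noise and uneven lighting. The median line in the Q3 box sits at 1000W.

1000W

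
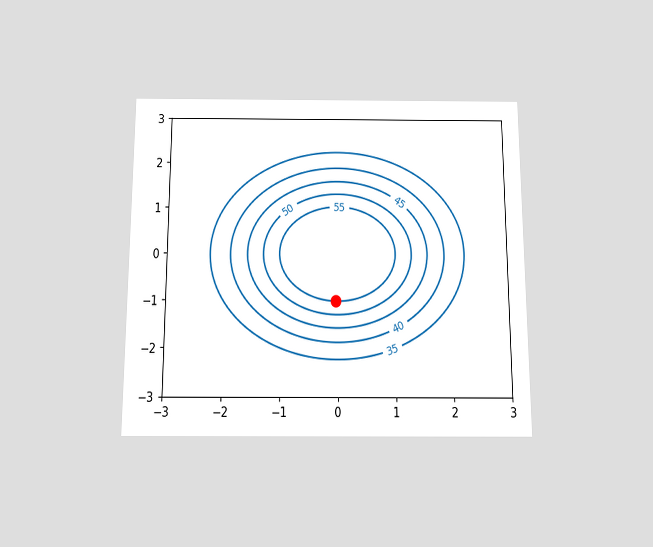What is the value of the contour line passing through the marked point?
The chart is viewed slightly from below. The marked point sits on the contour labelled 55.

55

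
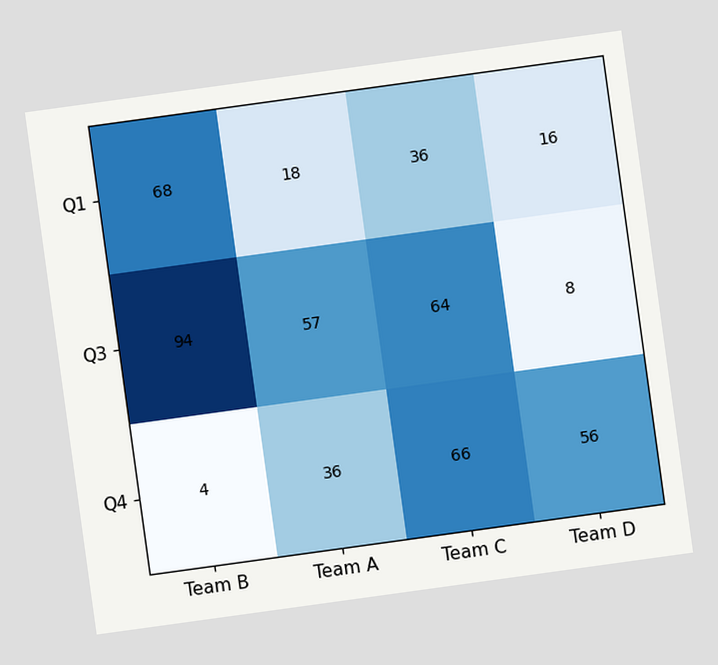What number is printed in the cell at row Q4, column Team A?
The chart is tilted about 8° counter-clockwise. The (Q4, Team A) cell reads 36.

36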